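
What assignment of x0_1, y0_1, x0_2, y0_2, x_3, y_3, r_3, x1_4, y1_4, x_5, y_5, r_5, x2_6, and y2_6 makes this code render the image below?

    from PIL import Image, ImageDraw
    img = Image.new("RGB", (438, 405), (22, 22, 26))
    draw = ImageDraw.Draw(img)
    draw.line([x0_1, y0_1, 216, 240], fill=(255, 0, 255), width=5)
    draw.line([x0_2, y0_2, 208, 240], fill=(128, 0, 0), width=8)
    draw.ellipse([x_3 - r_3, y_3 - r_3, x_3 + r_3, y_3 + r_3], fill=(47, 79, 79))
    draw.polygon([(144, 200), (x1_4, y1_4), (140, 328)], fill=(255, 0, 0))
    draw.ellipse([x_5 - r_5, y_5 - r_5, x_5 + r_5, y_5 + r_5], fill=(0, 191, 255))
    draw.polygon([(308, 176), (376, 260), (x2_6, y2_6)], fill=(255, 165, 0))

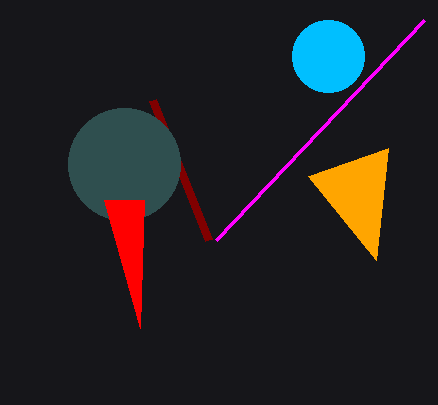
x0_1 = 424; y0_1 = 20; x0_2 = 152; y0_2 = 100; x_3 = 124; y_3 = 164; r_3 = 56; x1_4 = 104; y1_4 = 200; x_5 = 328; y_5 = 56; r_5 = 36; x2_6 = 388; y2_6 = 148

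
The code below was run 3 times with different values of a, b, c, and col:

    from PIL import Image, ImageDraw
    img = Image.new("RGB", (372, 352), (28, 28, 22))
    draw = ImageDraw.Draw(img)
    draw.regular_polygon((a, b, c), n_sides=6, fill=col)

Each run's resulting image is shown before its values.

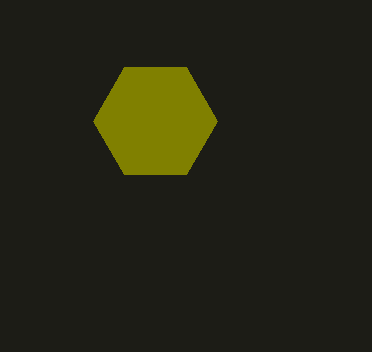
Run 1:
a = 155; b = 121; c = 62; col = 'olive'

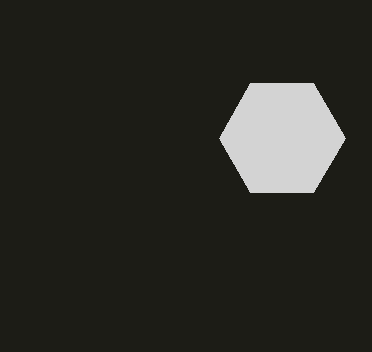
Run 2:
a = 282, b = 138, c = 63, col = 'lightgray'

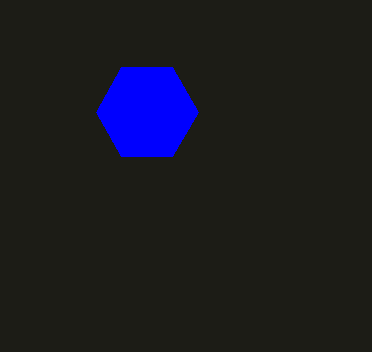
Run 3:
a = 147
b = 112
c = 51
col = 'blue'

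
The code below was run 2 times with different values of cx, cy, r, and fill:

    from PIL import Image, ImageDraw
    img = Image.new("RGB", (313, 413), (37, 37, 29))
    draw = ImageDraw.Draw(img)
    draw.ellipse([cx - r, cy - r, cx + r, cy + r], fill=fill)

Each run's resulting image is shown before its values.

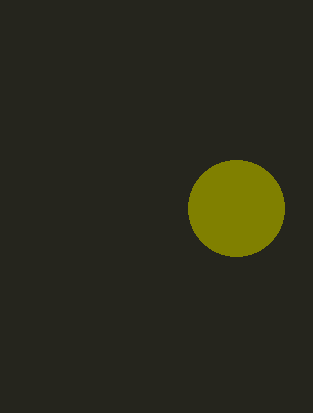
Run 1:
cx = 236, cy = 208, r = 48, fill = 'olive'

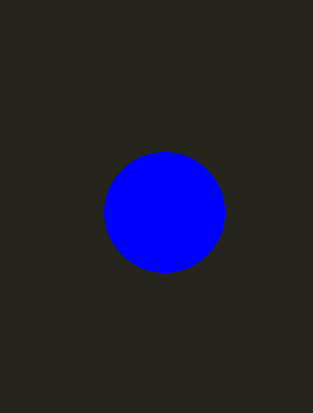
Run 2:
cx = 164; cy = 212; r = 60; fill = 'blue'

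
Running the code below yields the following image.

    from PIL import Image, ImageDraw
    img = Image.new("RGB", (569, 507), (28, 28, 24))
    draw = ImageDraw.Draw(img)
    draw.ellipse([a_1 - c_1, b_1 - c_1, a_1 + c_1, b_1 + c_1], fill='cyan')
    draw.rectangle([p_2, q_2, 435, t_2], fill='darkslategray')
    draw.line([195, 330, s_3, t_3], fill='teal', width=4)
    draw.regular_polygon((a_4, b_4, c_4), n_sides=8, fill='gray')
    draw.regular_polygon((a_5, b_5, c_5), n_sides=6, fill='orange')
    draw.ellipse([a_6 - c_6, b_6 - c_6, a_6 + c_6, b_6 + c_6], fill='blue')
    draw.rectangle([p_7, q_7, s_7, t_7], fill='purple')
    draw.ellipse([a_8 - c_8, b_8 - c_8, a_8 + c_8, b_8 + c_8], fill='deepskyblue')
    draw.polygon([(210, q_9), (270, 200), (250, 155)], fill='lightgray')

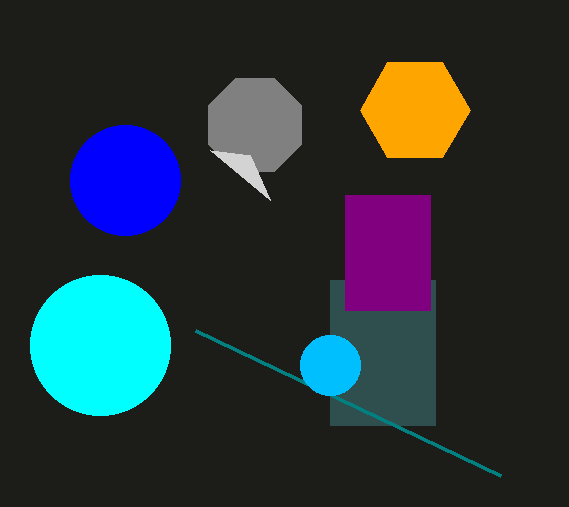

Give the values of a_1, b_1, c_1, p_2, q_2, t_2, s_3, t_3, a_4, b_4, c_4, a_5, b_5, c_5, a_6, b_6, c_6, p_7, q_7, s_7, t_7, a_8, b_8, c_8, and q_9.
a_1 = 100; b_1 = 345; c_1 = 70; p_2 = 330; q_2 = 280; t_2 = 425; s_3 = 500; t_3 = 475; a_4 = 255; b_4 = 125; c_4 = 50; a_5 = 415; b_5 = 110; c_5 = 55; a_6 = 125; b_6 = 180; c_6 = 55; p_7 = 345; q_7 = 195; s_7 = 430; t_7 = 310; a_8 = 330; b_8 = 365; c_8 = 30; q_9 = 150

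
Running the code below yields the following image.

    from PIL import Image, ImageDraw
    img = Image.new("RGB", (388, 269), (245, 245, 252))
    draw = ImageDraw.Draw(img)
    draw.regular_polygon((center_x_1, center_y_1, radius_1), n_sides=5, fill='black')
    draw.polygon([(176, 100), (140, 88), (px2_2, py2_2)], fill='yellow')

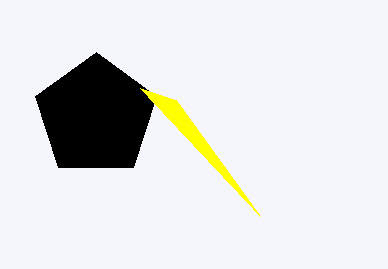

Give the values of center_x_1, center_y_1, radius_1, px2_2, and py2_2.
center_x_1 = 96
center_y_1 = 116
radius_1 = 64
px2_2 = 260
py2_2 = 216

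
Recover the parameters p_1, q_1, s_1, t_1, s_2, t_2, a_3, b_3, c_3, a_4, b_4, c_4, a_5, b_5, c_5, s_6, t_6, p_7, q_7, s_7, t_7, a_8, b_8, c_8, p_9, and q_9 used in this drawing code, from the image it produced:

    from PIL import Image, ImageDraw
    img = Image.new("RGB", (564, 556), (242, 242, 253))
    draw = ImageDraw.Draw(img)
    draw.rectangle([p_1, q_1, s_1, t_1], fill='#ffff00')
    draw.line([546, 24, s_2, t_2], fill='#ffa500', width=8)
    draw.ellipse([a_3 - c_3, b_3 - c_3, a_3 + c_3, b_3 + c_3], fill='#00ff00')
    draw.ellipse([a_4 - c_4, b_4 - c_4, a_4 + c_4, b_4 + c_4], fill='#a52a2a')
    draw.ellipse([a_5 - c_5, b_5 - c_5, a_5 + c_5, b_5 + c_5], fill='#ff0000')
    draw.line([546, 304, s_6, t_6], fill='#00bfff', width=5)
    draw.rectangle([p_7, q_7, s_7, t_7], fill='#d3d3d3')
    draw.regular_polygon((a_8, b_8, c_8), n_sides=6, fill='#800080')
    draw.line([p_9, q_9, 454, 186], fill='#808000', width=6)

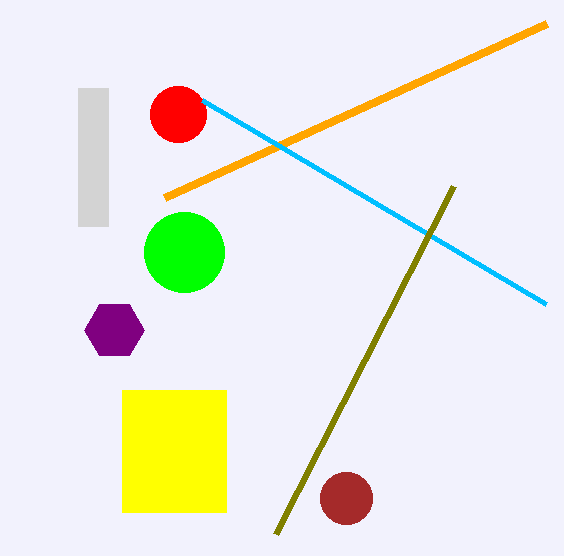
p_1 = 122; q_1 = 390; s_1 = 226; t_1 = 512; s_2 = 164; t_2 = 198; a_3 = 184; b_3 = 252; c_3 = 40; a_4 = 346; b_4 = 498; c_4 = 26; a_5 = 178; b_5 = 114; c_5 = 28; s_6 = 202; t_6 = 100; p_7 = 78; q_7 = 88; s_7 = 108; t_7 = 226; a_8 = 114; b_8 = 330; c_8 = 30; p_9 = 276; q_9 = 534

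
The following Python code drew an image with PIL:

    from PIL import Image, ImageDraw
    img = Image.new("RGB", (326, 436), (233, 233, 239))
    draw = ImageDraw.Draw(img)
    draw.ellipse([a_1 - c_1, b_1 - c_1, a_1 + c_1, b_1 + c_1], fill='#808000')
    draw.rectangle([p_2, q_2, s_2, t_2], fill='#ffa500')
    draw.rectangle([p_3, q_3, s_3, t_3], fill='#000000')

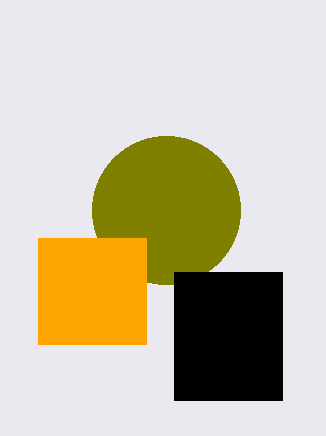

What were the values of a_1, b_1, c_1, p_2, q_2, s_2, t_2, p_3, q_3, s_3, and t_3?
a_1 = 166
b_1 = 210
c_1 = 74
p_2 = 38
q_2 = 238
s_2 = 146
t_2 = 344
p_3 = 174
q_3 = 272
s_3 = 282
t_3 = 400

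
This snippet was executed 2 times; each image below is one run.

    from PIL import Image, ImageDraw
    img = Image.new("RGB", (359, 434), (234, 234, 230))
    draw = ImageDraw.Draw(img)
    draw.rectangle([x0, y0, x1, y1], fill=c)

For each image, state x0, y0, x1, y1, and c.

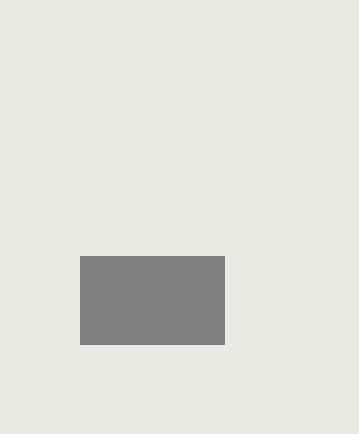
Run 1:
x0 = 80
y0 = 256
x1 = 224
y1 = 344
c = 'gray'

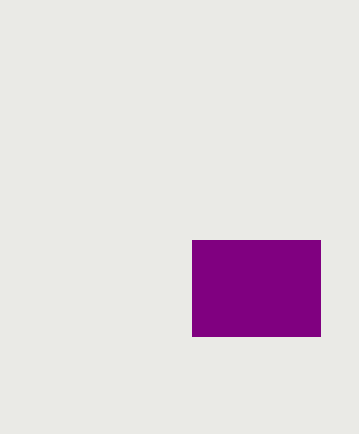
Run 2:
x0 = 192
y0 = 240
x1 = 320
y1 = 336
c = 'purple'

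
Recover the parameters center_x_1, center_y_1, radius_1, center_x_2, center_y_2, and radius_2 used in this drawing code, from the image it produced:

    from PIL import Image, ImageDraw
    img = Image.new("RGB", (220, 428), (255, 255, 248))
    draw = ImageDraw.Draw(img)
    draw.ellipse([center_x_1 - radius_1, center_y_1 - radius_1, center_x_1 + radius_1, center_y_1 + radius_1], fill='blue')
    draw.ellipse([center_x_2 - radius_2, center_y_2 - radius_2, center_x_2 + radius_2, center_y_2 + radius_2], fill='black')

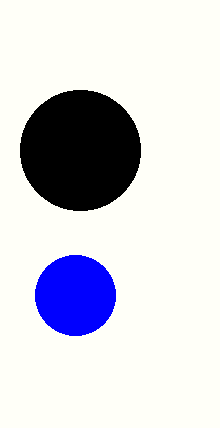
center_x_1 = 75, center_y_1 = 295, radius_1 = 40, center_x_2 = 80, center_y_2 = 150, radius_2 = 60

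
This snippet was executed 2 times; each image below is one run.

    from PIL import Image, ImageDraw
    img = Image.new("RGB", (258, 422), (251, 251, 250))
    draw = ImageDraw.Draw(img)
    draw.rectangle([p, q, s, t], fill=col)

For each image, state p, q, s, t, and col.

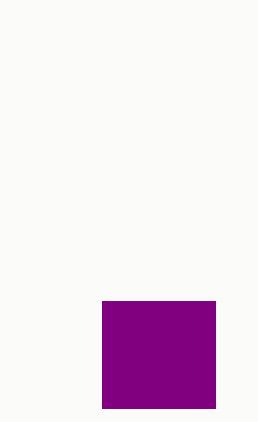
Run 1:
p = 102
q = 301
s = 215
t = 408
col = 'purple'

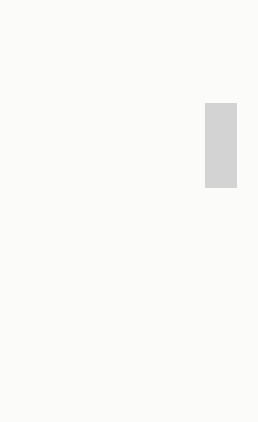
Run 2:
p = 205, q = 103, s = 236, t = 187, col = 'lightgray'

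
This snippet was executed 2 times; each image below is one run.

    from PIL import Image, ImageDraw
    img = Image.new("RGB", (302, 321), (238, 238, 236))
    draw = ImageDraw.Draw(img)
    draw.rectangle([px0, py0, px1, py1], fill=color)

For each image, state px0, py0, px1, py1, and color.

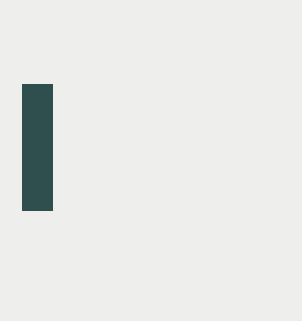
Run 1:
px0 = 22; py0 = 84; px1 = 52; py1 = 210; color = 'darkslategray'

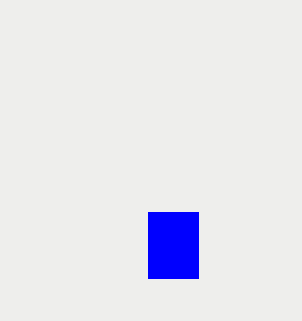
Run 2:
px0 = 148, py0 = 212, px1 = 198, py1 = 278, color = 'blue'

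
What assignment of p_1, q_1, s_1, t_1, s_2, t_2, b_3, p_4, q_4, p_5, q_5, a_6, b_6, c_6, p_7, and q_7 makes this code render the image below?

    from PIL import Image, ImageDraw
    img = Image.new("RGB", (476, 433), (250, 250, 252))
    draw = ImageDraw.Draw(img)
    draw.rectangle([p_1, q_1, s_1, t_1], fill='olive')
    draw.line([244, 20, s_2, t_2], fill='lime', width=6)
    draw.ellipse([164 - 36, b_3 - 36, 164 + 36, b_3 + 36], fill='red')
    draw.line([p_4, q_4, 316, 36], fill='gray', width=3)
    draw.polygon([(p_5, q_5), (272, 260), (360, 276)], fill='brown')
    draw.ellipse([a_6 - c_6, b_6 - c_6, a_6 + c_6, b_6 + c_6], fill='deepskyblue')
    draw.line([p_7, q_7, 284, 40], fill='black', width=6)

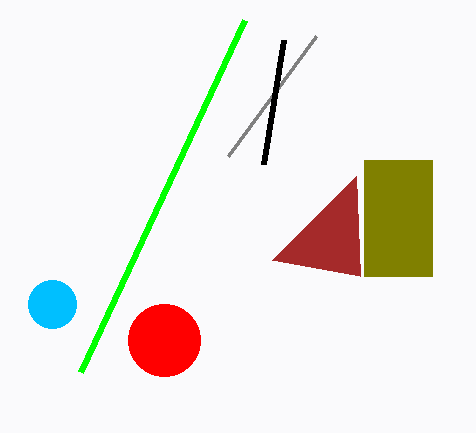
p_1 = 364, q_1 = 160, s_1 = 432, t_1 = 276, s_2 = 80, t_2 = 372, b_3 = 340, p_4 = 228, q_4 = 156, p_5 = 356, q_5 = 176, a_6 = 52, b_6 = 304, c_6 = 24, p_7 = 264, q_7 = 164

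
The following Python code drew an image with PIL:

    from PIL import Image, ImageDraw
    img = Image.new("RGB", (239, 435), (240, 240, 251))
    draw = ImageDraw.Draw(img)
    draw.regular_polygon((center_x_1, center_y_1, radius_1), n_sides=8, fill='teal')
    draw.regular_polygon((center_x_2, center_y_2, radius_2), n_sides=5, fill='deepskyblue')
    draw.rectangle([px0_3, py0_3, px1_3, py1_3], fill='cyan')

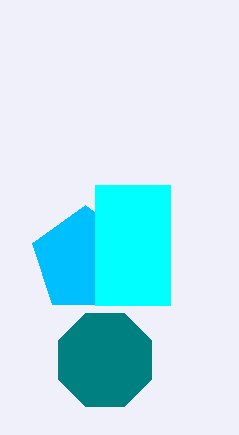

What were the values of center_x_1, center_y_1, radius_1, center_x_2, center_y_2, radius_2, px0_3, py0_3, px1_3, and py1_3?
center_x_1 = 105
center_y_1 = 360
radius_1 = 50
center_x_2 = 85
center_y_2 = 260
radius_2 = 55
px0_3 = 95
py0_3 = 185
px1_3 = 170
py1_3 = 305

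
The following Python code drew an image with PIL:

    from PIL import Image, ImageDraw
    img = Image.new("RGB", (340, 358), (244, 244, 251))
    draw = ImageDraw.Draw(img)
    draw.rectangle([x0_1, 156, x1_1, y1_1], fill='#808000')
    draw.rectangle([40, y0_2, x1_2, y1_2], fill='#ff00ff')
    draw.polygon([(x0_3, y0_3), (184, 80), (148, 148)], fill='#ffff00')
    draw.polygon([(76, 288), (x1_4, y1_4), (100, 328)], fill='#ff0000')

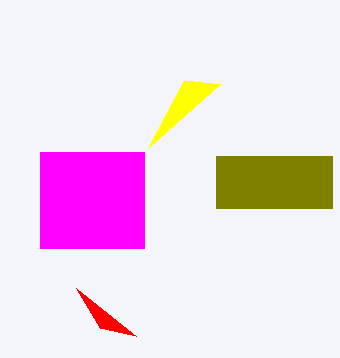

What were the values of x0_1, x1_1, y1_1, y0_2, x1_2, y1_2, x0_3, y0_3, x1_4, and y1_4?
x0_1 = 216; x1_1 = 332; y1_1 = 208; y0_2 = 152; x1_2 = 144; y1_2 = 248; x0_3 = 220; y0_3 = 84; x1_4 = 136; y1_4 = 336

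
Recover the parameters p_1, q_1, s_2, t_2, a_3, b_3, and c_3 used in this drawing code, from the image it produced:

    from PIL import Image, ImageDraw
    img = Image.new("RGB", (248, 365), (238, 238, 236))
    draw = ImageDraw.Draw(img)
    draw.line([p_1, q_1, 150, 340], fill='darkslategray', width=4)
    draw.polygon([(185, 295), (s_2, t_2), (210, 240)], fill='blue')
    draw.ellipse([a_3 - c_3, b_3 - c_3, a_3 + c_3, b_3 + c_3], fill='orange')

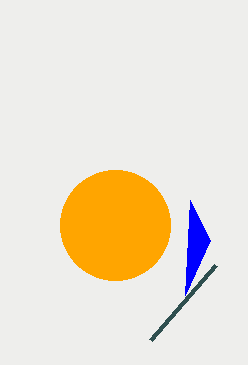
p_1 = 215; q_1 = 265; s_2 = 190; t_2 = 200; a_3 = 115; b_3 = 225; c_3 = 55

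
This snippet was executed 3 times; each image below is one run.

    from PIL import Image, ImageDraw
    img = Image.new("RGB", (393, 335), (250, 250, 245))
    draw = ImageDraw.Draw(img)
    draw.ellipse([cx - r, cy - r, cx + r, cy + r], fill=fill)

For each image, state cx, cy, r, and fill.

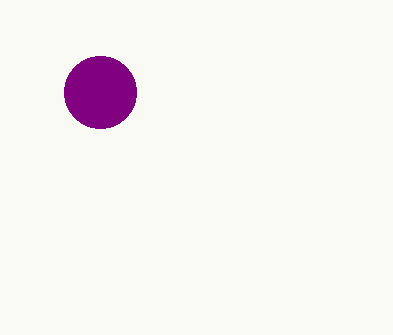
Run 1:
cx = 100; cy = 92; r = 36; fill = 'purple'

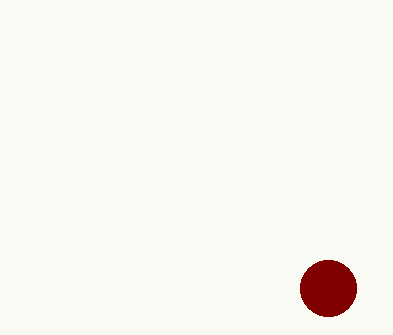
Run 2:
cx = 328; cy = 288; r = 28; fill = 'maroon'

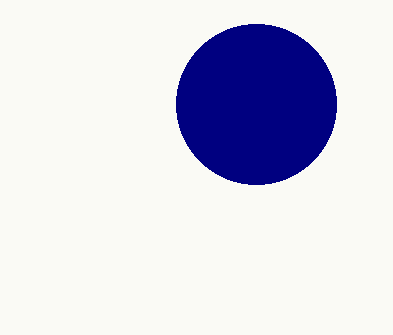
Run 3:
cx = 256; cy = 104; r = 80; fill = 'navy'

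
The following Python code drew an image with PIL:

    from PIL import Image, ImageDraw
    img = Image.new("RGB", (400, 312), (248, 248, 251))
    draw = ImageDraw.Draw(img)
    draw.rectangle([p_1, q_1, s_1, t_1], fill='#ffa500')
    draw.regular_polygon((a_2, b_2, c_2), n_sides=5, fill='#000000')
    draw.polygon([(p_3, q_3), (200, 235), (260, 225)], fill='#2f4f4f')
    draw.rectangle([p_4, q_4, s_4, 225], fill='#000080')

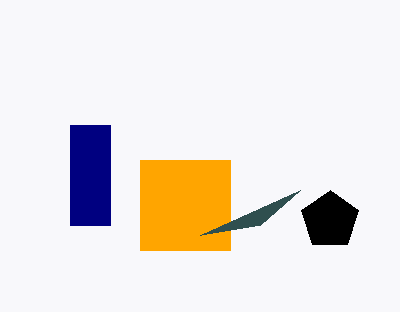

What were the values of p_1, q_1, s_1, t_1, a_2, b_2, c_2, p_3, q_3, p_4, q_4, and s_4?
p_1 = 140, q_1 = 160, s_1 = 230, t_1 = 250, a_2 = 330, b_2 = 220, c_2 = 30, p_3 = 300, q_3 = 190, p_4 = 70, q_4 = 125, s_4 = 110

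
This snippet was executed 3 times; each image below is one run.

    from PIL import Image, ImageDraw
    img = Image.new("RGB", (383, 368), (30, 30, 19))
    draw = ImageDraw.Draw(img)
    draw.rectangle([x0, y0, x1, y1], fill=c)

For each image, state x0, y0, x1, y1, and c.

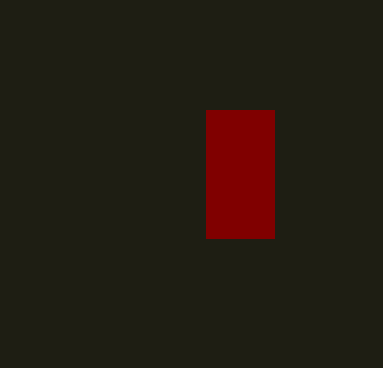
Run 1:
x0 = 206; y0 = 110; x1 = 274; y1 = 238; c = 'maroon'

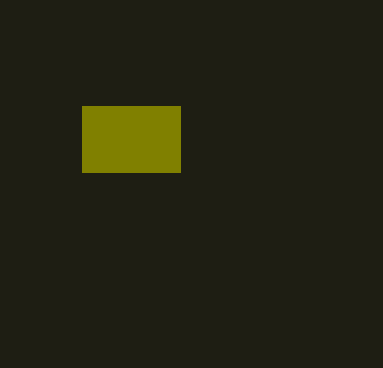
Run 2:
x0 = 82
y0 = 106
x1 = 180
y1 = 172
c = 'olive'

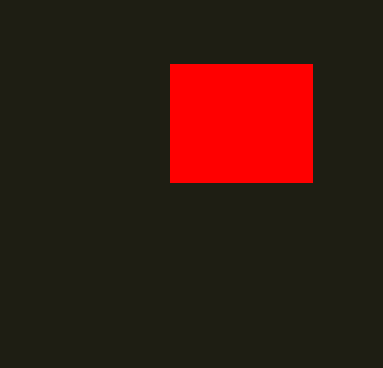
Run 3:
x0 = 170; y0 = 64; x1 = 312; y1 = 182; c = 'red'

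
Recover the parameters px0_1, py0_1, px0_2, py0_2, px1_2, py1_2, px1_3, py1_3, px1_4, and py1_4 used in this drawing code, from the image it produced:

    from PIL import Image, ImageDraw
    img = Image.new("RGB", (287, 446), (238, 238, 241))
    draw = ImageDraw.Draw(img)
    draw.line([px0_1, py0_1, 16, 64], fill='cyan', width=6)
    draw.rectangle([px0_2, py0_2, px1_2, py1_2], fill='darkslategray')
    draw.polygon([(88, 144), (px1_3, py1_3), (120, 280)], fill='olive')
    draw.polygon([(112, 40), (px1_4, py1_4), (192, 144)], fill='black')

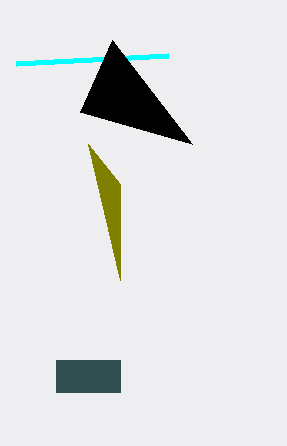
px0_1 = 168
py0_1 = 56
px0_2 = 56
py0_2 = 360
px1_2 = 120
py1_2 = 392
px1_3 = 120
py1_3 = 184
px1_4 = 80
py1_4 = 112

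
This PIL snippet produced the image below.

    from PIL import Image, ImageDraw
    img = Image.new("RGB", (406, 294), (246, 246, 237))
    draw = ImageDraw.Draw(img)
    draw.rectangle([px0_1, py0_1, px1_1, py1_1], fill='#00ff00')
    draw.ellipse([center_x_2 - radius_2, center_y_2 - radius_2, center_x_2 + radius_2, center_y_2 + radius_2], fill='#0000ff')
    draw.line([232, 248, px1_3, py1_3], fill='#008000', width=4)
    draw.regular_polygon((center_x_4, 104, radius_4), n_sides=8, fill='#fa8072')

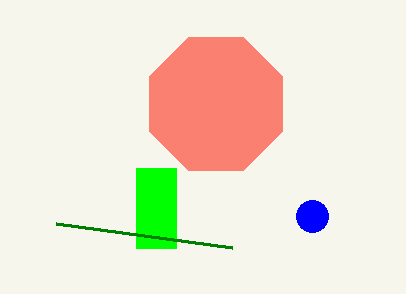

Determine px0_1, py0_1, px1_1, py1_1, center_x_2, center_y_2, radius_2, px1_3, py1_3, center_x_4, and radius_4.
px0_1 = 136, py0_1 = 168, px1_1 = 176, py1_1 = 248, center_x_2 = 312, center_y_2 = 216, radius_2 = 16, px1_3 = 56, py1_3 = 224, center_x_4 = 216, radius_4 = 72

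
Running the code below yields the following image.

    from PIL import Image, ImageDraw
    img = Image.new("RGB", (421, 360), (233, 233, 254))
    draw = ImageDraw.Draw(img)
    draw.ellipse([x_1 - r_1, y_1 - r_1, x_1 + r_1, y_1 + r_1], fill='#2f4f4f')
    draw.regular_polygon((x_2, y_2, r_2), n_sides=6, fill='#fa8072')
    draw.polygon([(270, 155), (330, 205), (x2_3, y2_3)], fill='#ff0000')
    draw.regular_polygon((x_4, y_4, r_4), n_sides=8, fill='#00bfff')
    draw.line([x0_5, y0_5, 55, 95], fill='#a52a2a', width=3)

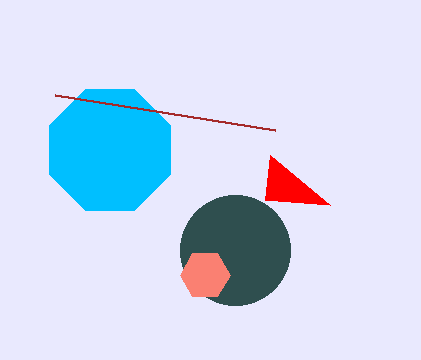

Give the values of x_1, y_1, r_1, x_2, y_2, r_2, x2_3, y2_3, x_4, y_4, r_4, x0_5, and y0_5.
x_1 = 235, y_1 = 250, r_1 = 55, x_2 = 205, y_2 = 275, r_2 = 25, x2_3 = 265, y2_3 = 200, x_4 = 110, y_4 = 150, r_4 = 65, x0_5 = 275, y0_5 = 130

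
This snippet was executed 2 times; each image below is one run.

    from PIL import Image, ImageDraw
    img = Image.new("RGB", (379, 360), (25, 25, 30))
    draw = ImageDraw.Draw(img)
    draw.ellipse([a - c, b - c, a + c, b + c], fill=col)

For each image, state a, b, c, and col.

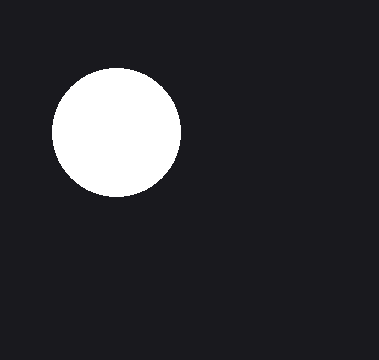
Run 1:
a = 116, b = 132, c = 64, col = 'white'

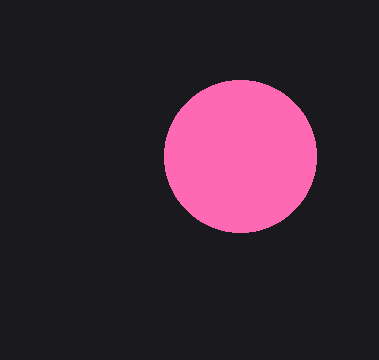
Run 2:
a = 240, b = 156, c = 76, col = 'hotpink'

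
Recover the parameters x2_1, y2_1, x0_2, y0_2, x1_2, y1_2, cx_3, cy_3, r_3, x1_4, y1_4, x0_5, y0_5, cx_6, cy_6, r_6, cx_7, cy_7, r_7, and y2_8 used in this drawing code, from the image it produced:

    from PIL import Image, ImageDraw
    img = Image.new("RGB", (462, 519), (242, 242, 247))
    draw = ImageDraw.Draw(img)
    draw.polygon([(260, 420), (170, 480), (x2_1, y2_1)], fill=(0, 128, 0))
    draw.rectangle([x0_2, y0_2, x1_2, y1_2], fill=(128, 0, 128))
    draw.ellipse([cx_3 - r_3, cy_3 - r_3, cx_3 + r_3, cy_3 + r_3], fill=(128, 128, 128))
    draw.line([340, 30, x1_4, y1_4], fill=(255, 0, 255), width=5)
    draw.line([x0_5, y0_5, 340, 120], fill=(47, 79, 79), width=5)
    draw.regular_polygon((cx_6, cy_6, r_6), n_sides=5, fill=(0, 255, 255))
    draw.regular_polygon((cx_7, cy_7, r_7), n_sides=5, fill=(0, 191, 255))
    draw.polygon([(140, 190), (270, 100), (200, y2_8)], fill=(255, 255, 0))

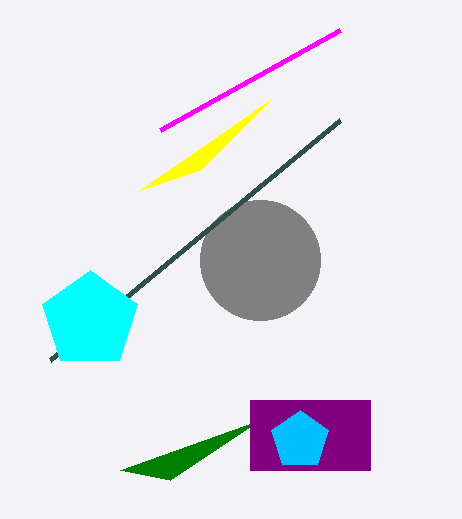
x2_1 = 120
y2_1 = 470
x0_2 = 250
y0_2 = 400
x1_2 = 370
y1_2 = 470
cx_3 = 260
cy_3 = 260
r_3 = 60
x1_4 = 160
y1_4 = 130
x0_5 = 50
y0_5 = 360
cx_6 = 90
cy_6 = 320
r_6 = 50
cx_7 = 300
cy_7 = 440
r_7 = 30
y2_8 = 170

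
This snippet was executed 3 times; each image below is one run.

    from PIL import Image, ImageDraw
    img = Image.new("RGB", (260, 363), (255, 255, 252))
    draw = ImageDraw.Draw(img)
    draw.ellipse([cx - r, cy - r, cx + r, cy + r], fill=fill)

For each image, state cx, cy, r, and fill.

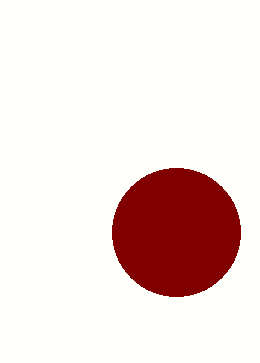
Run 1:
cx = 176, cy = 232, r = 64, fill = 'maroon'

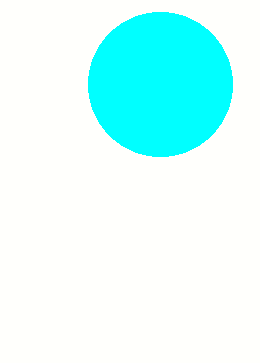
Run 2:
cx = 160
cy = 84
r = 72
fill = 'cyan'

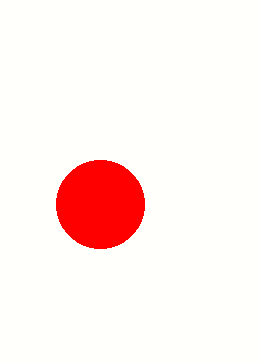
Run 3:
cx = 100; cy = 204; r = 44; fill = 'red'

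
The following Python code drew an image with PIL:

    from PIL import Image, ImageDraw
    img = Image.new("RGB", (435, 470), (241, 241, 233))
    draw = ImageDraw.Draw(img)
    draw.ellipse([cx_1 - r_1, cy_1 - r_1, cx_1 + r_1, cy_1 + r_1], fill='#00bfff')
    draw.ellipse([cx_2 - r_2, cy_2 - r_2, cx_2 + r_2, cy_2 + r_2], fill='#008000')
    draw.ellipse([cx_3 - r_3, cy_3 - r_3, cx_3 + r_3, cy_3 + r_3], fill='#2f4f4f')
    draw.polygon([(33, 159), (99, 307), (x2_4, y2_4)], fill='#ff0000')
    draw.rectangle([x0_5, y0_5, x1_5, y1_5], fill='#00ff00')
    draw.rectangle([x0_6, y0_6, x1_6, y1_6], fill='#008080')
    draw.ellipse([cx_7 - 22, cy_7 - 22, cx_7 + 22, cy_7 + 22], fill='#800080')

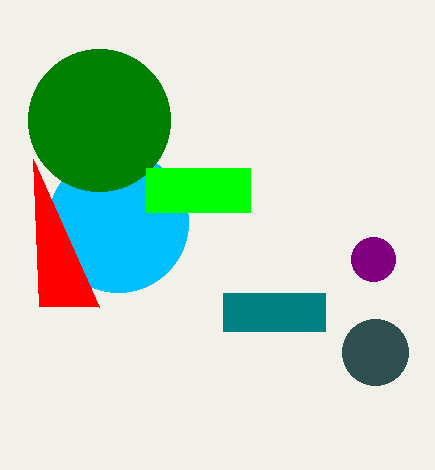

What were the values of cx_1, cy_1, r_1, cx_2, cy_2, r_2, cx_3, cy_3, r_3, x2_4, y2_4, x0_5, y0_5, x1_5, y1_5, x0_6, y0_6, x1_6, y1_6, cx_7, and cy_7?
cx_1 = 118
cy_1 = 222
r_1 = 70
cx_2 = 99
cy_2 = 120
r_2 = 71
cx_3 = 375
cy_3 = 352
r_3 = 33
x2_4 = 39
y2_4 = 306
x0_5 = 146
y0_5 = 168
x1_5 = 250
y1_5 = 212
x0_6 = 223
y0_6 = 293
x1_6 = 325
y1_6 = 331
cx_7 = 373
cy_7 = 259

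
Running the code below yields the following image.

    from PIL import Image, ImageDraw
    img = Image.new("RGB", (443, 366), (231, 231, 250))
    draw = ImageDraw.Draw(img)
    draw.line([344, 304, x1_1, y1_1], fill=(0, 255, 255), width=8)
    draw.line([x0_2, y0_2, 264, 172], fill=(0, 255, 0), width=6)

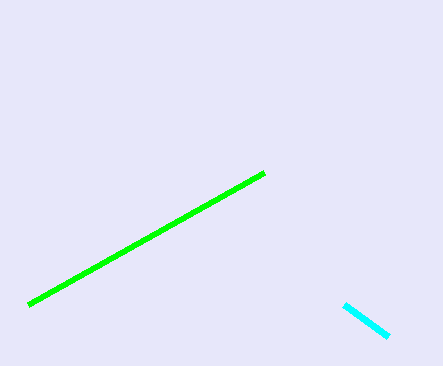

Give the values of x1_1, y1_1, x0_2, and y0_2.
x1_1 = 388; y1_1 = 336; x0_2 = 28; y0_2 = 304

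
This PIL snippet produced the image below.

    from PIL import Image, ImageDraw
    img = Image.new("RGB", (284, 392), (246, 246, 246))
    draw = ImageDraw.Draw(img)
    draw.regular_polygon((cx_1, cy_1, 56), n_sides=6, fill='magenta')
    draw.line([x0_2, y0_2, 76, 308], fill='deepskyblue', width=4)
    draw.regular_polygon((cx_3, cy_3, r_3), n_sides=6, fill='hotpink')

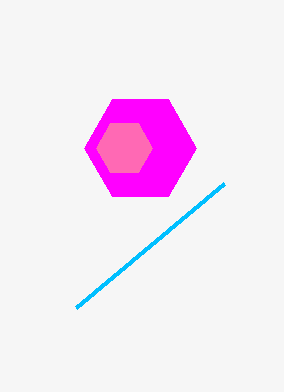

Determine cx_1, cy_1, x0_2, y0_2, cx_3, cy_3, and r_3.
cx_1 = 140, cy_1 = 148, x0_2 = 224, y0_2 = 184, cx_3 = 124, cy_3 = 148, r_3 = 28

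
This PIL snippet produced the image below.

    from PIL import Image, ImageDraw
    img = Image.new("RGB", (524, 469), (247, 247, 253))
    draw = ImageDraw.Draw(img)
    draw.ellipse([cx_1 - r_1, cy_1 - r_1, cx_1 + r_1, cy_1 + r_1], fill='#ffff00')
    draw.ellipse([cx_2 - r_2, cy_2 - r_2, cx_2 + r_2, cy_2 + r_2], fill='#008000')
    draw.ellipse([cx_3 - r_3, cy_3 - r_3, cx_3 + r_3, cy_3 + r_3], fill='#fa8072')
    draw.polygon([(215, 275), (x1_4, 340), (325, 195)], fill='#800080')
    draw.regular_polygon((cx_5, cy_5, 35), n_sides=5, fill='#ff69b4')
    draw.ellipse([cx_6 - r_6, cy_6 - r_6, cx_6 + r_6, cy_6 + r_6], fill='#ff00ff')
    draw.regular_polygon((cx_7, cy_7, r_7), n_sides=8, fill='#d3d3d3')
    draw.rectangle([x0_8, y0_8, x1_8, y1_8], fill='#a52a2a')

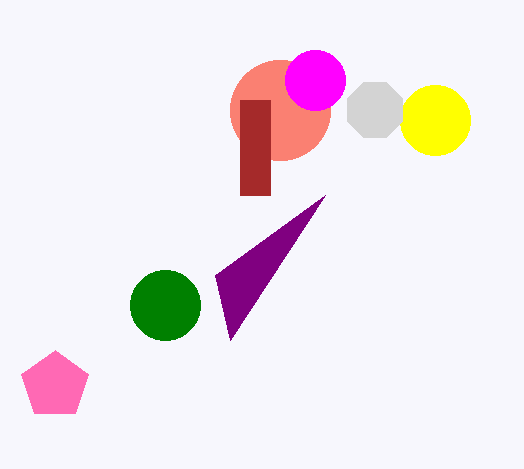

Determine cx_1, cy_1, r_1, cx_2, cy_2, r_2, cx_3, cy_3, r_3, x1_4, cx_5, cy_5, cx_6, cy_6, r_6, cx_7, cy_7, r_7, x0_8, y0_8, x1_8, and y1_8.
cx_1 = 435, cy_1 = 120, r_1 = 35, cx_2 = 165, cy_2 = 305, r_2 = 35, cx_3 = 280, cy_3 = 110, r_3 = 50, x1_4 = 230, cx_5 = 55, cy_5 = 385, cx_6 = 315, cy_6 = 80, r_6 = 30, cx_7 = 375, cy_7 = 110, r_7 = 30, x0_8 = 240, y0_8 = 100, x1_8 = 270, y1_8 = 195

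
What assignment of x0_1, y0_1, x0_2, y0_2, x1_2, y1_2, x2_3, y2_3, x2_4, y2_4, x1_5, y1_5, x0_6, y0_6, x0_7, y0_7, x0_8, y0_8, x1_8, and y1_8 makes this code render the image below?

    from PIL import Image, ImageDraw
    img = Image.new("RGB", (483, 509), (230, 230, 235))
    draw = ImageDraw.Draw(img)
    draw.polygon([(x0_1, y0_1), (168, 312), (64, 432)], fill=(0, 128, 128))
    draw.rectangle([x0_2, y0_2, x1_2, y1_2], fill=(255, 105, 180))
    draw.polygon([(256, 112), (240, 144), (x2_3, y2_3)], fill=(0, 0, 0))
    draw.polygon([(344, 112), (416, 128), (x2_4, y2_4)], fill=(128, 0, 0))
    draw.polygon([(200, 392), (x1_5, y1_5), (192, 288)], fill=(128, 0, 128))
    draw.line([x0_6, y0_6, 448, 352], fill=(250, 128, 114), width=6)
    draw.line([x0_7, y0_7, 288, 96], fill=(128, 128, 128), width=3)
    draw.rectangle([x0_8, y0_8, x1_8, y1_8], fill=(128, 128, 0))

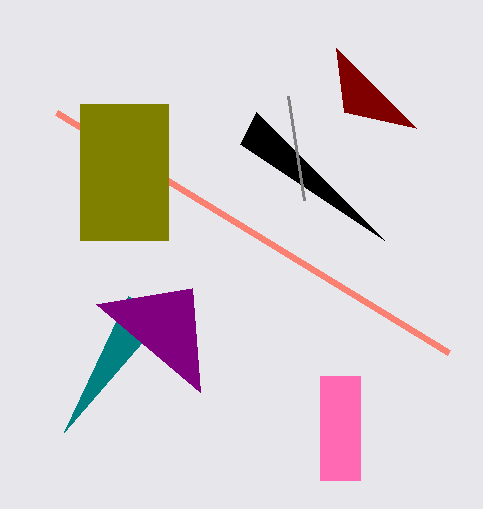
x0_1 = 128, y0_1 = 296, x0_2 = 320, y0_2 = 376, x1_2 = 360, y1_2 = 480, x2_3 = 384, y2_3 = 240, x2_4 = 336, y2_4 = 48, x1_5 = 96, y1_5 = 304, x0_6 = 56, y0_6 = 112, x0_7 = 304, y0_7 = 200, x0_8 = 80, y0_8 = 104, x1_8 = 168, y1_8 = 240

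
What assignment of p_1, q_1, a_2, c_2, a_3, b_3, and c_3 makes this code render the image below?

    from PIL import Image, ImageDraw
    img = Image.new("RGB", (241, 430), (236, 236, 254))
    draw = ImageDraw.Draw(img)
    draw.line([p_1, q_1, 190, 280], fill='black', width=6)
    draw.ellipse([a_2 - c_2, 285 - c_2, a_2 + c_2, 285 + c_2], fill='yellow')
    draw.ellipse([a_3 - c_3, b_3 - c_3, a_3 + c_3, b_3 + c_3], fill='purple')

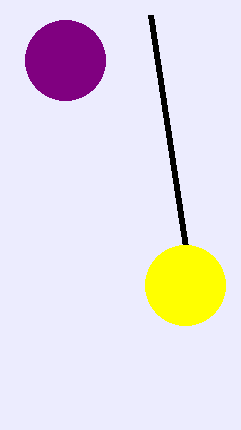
p_1 = 150
q_1 = 15
a_2 = 185
c_2 = 40
a_3 = 65
b_3 = 60
c_3 = 40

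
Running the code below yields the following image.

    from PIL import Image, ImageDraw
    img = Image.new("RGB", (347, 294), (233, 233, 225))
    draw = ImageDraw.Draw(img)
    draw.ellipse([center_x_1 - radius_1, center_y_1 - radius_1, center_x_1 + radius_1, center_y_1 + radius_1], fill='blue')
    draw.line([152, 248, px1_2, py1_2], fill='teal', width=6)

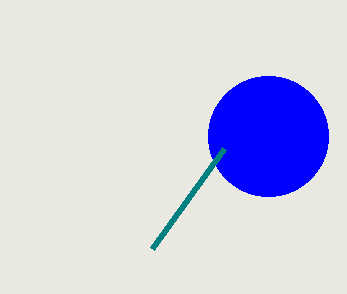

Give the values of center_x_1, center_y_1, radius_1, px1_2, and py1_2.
center_x_1 = 268, center_y_1 = 136, radius_1 = 60, px1_2 = 224, py1_2 = 148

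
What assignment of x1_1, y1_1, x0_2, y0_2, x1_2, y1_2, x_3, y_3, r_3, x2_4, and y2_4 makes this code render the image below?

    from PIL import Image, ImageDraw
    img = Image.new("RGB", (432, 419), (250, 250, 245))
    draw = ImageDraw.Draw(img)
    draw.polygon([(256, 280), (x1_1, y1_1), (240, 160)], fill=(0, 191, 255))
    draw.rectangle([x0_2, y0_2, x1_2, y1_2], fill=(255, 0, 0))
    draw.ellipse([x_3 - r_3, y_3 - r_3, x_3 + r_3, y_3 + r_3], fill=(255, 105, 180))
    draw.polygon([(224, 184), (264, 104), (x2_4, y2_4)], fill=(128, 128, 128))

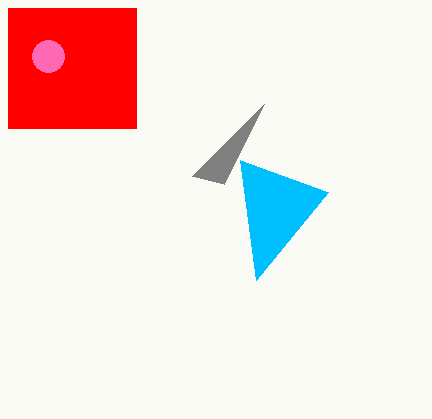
x1_1 = 328; y1_1 = 192; x0_2 = 8; y0_2 = 8; x1_2 = 136; y1_2 = 128; x_3 = 48; y_3 = 56; r_3 = 16; x2_4 = 192; y2_4 = 176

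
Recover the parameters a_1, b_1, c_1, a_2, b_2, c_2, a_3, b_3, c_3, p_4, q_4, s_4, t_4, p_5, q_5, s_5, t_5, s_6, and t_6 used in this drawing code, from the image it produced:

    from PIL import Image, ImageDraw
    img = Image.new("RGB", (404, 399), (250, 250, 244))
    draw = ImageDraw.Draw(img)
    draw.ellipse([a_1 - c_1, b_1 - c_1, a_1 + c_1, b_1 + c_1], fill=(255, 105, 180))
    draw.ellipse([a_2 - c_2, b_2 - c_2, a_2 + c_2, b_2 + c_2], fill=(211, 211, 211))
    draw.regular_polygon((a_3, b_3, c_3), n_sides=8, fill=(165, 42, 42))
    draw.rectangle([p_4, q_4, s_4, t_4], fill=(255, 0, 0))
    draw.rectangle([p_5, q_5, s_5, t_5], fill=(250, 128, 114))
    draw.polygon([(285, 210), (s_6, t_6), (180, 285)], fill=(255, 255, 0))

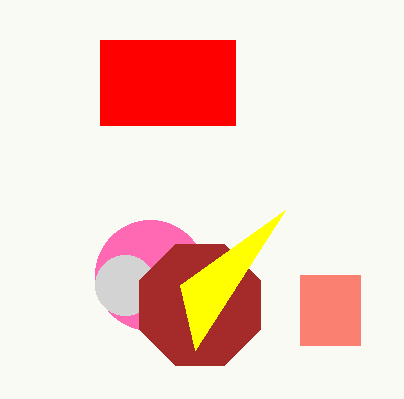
a_1 = 150
b_1 = 275
c_1 = 55
a_2 = 125
b_2 = 285
c_2 = 30
a_3 = 200
b_3 = 305
c_3 = 65
p_4 = 100
q_4 = 40
s_4 = 235
t_4 = 125
p_5 = 300
q_5 = 275
s_5 = 360
t_5 = 345
s_6 = 195
t_6 = 350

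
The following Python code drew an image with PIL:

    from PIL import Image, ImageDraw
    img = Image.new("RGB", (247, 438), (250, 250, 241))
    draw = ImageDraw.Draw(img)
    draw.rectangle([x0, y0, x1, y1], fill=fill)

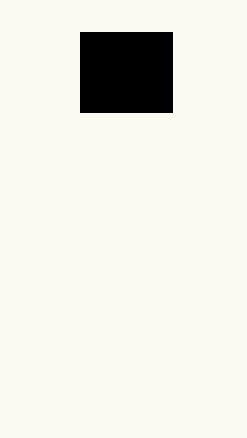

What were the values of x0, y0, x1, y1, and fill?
x0 = 80, y0 = 32, x1 = 172, y1 = 112, fill = 'black'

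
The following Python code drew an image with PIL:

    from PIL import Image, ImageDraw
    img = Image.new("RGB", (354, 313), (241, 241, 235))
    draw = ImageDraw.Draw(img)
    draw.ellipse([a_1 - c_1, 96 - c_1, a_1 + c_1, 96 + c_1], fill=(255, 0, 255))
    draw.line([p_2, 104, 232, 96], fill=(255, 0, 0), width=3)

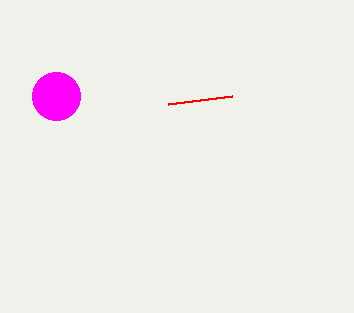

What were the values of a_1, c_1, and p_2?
a_1 = 56, c_1 = 24, p_2 = 168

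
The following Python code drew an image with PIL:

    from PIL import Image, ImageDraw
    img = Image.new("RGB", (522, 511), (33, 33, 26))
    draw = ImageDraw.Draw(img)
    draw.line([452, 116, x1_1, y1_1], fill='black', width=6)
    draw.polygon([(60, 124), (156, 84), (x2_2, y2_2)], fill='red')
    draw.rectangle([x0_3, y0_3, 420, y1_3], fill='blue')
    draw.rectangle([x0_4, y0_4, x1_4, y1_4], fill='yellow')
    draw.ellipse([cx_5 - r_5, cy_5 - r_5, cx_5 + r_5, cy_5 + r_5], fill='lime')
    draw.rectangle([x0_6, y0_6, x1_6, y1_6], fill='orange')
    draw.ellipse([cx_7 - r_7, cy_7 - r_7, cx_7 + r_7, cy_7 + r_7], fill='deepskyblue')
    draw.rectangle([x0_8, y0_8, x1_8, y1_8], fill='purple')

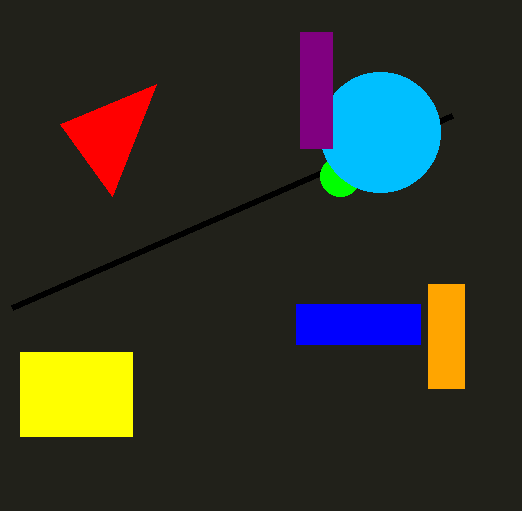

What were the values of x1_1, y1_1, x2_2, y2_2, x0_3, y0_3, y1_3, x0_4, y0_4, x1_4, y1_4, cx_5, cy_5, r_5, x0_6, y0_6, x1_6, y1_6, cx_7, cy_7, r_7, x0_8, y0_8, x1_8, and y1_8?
x1_1 = 12, y1_1 = 308, x2_2 = 112, y2_2 = 196, x0_3 = 296, y0_3 = 304, y1_3 = 344, x0_4 = 20, y0_4 = 352, x1_4 = 132, y1_4 = 436, cx_5 = 340, cy_5 = 176, r_5 = 20, x0_6 = 428, y0_6 = 284, x1_6 = 464, y1_6 = 388, cx_7 = 380, cy_7 = 132, r_7 = 60, x0_8 = 300, y0_8 = 32, x1_8 = 332, y1_8 = 148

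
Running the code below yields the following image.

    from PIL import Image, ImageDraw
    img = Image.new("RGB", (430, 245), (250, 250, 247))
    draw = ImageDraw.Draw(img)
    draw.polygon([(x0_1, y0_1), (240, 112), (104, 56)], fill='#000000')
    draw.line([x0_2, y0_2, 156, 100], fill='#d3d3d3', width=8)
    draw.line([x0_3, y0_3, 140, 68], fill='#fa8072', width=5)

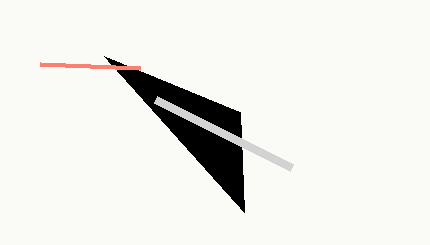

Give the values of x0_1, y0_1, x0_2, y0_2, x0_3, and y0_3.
x0_1 = 244
y0_1 = 212
x0_2 = 292
y0_2 = 168
x0_3 = 40
y0_3 = 64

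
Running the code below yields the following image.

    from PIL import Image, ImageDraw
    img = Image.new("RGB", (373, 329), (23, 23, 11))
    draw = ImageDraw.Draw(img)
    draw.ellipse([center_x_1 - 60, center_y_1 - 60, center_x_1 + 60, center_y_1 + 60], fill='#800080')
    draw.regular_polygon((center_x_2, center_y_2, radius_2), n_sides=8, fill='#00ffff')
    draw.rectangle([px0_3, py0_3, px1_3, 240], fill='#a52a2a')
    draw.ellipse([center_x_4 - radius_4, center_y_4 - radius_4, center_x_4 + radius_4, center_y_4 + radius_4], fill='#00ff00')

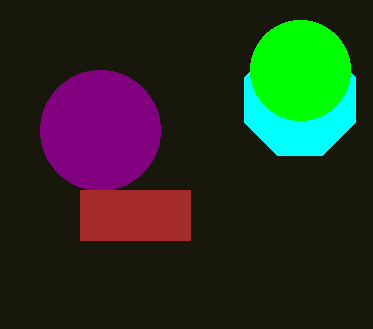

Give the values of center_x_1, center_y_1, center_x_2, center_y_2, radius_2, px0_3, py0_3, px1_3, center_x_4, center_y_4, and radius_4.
center_x_1 = 100
center_y_1 = 130
center_x_2 = 300
center_y_2 = 100
radius_2 = 60
px0_3 = 80
py0_3 = 190
px1_3 = 190
center_x_4 = 300
center_y_4 = 70
radius_4 = 50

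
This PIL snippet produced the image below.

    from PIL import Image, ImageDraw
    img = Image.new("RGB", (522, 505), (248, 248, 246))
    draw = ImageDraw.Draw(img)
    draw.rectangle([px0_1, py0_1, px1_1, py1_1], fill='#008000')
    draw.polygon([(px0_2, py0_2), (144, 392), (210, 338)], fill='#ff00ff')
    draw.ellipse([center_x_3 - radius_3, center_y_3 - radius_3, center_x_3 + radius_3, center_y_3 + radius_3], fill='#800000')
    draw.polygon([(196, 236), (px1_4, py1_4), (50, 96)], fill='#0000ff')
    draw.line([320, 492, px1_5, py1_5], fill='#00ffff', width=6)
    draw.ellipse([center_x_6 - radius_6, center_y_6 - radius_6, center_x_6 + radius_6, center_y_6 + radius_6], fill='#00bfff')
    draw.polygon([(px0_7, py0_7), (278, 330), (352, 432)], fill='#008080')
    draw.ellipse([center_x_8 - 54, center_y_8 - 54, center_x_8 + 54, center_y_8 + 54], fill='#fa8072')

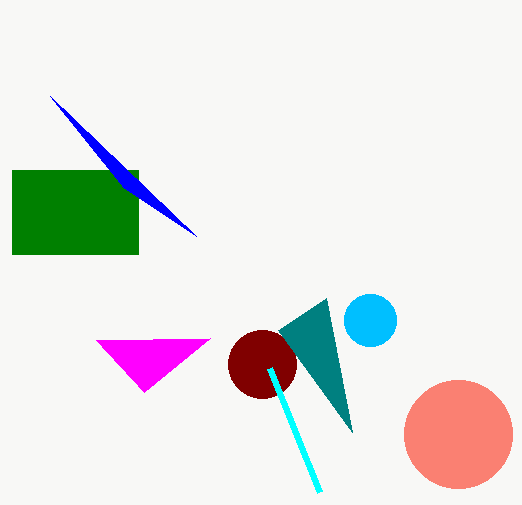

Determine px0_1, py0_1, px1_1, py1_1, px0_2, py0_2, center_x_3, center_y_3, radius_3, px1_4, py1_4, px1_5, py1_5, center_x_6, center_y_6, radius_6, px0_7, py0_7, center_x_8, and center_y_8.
px0_1 = 12, py0_1 = 170, px1_1 = 138, py1_1 = 254, px0_2 = 96, py0_2 = 340, center_x_3 = 262, center_y_3 = 364, radius_3 = 34, px1_4 = 124, py1_4 = 188, px1_5 = 270, py1_5 = 368, center_x_6 = 370, center_y_6 = 320, radius_6 = 26, px0_7 = 326, py0_7 = 298, center_x_8 = 458, center_y_8 = 434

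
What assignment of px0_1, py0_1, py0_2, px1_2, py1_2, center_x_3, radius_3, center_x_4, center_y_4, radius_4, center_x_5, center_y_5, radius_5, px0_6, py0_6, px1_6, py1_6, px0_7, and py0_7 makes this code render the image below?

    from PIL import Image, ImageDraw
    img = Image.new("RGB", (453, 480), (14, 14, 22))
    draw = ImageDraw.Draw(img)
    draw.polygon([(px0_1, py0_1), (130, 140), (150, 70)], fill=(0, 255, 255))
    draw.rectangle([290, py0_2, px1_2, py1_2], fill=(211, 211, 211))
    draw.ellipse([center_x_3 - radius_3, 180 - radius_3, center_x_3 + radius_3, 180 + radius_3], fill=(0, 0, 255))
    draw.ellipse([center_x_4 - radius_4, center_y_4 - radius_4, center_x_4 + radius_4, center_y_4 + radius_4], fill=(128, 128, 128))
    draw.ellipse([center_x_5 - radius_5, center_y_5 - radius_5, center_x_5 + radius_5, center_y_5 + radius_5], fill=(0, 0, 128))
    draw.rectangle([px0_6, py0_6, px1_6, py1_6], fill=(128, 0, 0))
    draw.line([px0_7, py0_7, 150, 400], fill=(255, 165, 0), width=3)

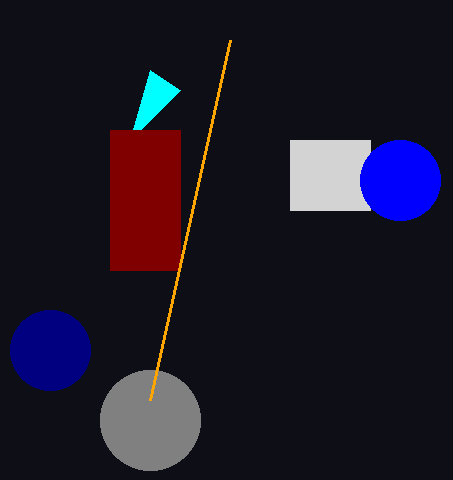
px0_1 = 180; py0_1 = 90; py0_2 = 140; px1_2 = 370; py1_2 = 210; center_x_3 = 400; radius_3 = 40; center_x_4 = 150; center_y_4 = 420; radius_4 = 50; center_x_5 = 50; center_y_5 = 350; radius_5 = 40; px0_6 = 110; py0_6 = 130; px1_6 = 180; py1_6 = 270; px0_7 = 230; py0_7 = 40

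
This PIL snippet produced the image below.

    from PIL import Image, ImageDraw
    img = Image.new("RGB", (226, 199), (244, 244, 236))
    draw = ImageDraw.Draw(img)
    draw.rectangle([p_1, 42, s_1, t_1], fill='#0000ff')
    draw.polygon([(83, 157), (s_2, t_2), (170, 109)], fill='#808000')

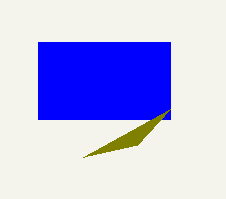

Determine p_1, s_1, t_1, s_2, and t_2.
p_1 = 38; s_1 = 170; t_1 = 119; s_2 = 137; t_2 = 145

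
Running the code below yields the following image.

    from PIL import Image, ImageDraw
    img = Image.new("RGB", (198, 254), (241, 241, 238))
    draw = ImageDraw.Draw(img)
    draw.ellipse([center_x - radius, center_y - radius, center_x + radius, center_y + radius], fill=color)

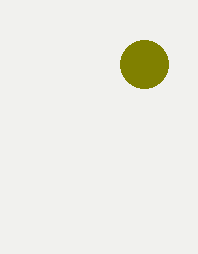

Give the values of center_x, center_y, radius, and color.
center_x = 144; center_y = 64; radius = 24; color = 'olive'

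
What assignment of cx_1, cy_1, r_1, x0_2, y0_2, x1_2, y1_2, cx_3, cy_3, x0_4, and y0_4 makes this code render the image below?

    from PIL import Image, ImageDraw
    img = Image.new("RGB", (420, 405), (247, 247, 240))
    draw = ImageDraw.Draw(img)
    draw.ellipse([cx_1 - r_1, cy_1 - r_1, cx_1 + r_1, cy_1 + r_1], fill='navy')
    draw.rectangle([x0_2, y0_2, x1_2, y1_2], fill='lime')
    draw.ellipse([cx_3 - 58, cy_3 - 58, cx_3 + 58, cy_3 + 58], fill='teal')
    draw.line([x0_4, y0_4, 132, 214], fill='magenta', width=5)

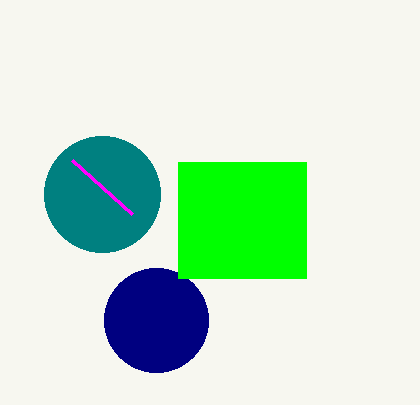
cx_1 = 156
cy_1 = 320
r_1 = 52
x0_2 = 178
y0_2 = 162
x1_2 = 306
y1_2 = 278
cx_3 = 102
cy_3 = 194
x0_4 = 72
y0_4 = 160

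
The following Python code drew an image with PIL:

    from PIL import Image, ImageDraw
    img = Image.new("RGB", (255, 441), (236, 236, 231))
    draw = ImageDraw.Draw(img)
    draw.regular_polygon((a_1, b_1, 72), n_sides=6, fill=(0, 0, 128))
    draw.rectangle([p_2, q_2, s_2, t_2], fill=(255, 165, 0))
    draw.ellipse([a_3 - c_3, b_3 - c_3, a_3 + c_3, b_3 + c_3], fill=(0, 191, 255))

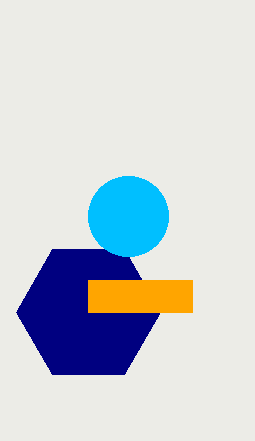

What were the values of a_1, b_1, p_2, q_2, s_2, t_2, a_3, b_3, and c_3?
a_1 = 88, b_1 = 312, p_2 = 88, q_2 = 280, s_2 = 192, t_2 = 312, a_3 = 128, b_3 = 216, c_3 = 40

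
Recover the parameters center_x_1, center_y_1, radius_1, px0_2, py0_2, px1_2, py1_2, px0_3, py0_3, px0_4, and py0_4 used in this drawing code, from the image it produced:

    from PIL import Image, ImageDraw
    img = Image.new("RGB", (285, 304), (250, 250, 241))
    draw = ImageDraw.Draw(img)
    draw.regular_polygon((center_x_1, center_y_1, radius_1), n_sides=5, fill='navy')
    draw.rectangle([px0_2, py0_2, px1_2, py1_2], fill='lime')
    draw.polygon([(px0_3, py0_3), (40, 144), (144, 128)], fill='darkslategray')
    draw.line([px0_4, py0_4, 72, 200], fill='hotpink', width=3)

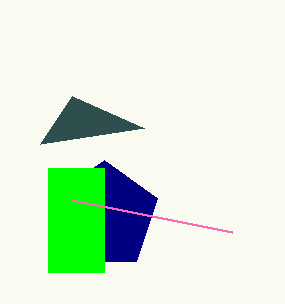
center_x_1 = 104
center_y_1 = 216
radius_1 = 56
px0_2 = 48
py0_2 = 168
px1_2 = 104
py1_2 = 272
px0_3 = 72
py0_3 = 96
px0_4 = 232
py0_4 = 232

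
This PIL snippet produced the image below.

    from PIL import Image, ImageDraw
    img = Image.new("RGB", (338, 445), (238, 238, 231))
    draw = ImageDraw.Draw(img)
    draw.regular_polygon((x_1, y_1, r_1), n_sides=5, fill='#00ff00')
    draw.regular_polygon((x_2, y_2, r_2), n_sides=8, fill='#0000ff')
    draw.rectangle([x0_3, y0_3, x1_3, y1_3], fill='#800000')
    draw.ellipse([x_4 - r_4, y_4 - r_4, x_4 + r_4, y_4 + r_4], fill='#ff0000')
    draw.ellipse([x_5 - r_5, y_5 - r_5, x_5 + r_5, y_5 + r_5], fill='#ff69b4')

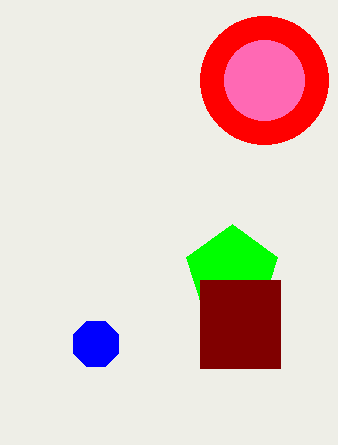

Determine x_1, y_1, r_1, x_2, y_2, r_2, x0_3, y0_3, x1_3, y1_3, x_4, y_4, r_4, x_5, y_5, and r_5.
x_1 = 232, y_1 = 272, r_1 = 48, x_2 = 96, y_2 = 344, r_2 = 24, x0_3 = 200, y0_3 = 280, x1_3 = 280, y1_3 = 368, x_4 = 264, y_4 = 80, r_4 = 64, x_5 = 264, y_5 = 80, r_5 = 40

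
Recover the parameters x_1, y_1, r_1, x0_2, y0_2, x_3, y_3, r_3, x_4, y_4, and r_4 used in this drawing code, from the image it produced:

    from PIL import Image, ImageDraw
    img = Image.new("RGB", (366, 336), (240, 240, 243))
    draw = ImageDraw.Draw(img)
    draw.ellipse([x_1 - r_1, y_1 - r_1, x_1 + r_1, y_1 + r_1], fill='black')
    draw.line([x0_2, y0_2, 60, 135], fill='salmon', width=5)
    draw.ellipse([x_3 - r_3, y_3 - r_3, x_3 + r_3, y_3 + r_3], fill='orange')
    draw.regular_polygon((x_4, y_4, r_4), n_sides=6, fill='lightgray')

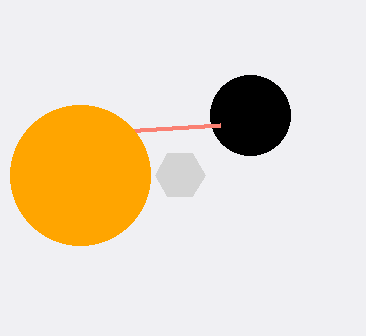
x_1 = 250
y_1 = 115
r_1 = 40
x0_2 = 220
y0_2 = 125
x_3 = 80
y_3 = 175
r_3 = 70
x_4 = 180
y_4 = 175
r_4 = 25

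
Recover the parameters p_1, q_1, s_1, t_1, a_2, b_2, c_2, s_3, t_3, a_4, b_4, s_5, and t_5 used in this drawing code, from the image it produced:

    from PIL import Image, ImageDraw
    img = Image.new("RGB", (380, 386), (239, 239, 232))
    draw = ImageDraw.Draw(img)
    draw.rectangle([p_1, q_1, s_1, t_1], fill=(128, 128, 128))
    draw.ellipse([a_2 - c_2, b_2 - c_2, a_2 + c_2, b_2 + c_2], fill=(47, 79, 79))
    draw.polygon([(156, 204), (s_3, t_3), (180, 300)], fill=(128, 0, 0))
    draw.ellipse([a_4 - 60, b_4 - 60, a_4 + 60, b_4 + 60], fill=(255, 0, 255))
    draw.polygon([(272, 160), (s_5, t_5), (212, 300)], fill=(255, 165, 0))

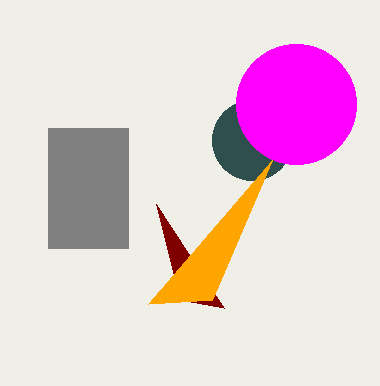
p_1 = 48
q_1 = 128
s_1 = 128
t_1 = 248
a_2 = 252
b_2 = 140
c_2 = 40
s_3 = 224
t_3 = 308
a_4 = 296
b_4 = 104
s_5 = 148
t_5 = 304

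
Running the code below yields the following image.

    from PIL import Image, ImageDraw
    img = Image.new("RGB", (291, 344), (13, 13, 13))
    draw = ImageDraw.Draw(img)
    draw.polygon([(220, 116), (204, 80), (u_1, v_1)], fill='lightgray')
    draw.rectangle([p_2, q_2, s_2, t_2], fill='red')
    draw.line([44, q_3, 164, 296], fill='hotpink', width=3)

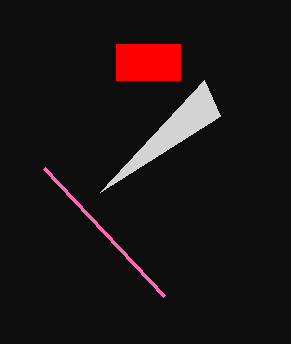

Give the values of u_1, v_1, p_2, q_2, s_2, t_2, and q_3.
u_1 = 100; v_1 = 192; p_2 = 116; q_2 = 44; s_2 = 180; t_2 = 80; q_3 = 168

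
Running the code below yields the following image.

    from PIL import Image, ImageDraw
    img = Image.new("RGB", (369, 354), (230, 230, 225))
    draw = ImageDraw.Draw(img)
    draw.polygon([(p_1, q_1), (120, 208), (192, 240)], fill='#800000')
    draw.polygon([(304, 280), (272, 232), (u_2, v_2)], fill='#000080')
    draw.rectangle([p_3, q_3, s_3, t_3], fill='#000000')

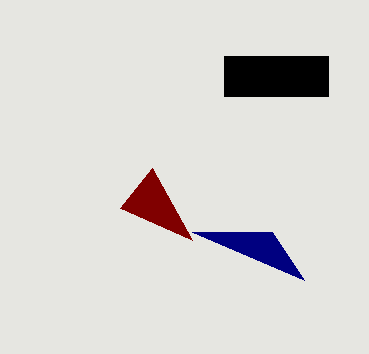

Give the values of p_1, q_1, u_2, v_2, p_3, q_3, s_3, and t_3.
p_1 = 152; q_1 = 168; u_2 = 192; v_2 = 232; p_3 = 224; q_3 = 56; s_3 = 328; t_3 = 96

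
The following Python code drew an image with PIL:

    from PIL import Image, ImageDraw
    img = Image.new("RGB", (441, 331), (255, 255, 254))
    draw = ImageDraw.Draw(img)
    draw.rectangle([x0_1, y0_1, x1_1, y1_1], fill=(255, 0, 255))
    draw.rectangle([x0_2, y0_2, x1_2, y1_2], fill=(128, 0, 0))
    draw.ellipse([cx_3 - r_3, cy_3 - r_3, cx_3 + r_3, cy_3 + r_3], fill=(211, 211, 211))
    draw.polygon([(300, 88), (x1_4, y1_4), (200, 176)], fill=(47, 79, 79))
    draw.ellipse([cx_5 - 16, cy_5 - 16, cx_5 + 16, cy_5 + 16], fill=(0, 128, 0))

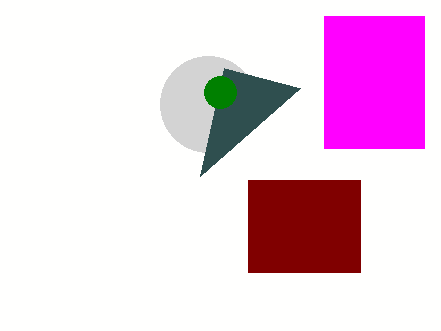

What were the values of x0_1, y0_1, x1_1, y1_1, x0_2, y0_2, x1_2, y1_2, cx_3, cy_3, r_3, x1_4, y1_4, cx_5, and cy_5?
x0_1 = 324; y0_1 = 16; x1_1 = 424; y1_1 = 148; x0_2 = 248; y0_2 = 180; x1_2 = 360; y1_2 = 272; cx_3 = 208; cy_3 = 104; r_3 = 48; x1_4 = 224; y1_4 = 68; cx_5 = 220; cy_5 = 92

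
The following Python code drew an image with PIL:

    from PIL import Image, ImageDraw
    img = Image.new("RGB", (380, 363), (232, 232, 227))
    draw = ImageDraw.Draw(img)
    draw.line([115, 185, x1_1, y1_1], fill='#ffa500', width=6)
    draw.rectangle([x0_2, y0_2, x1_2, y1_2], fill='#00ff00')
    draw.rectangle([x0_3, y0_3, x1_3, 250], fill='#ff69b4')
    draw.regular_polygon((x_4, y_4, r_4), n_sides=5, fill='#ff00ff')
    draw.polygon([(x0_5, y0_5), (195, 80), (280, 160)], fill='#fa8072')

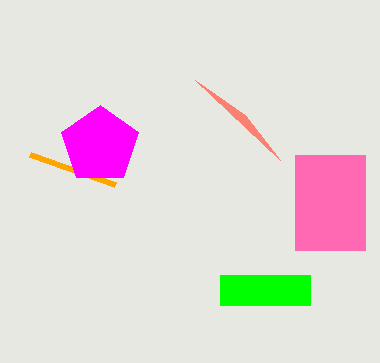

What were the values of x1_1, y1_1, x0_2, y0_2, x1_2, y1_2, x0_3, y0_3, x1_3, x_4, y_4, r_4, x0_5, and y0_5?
x1_1 = 30; y1_1 = 155; x0_2 = 220; y0_2 = 275; x1_2 = 310; y1_2 = 305; x0_3 = 295; y0_3 = 155; x1_3 = 365; x_4 = 100; y_4 = 145; r_4 = 40; x0_5 = 245; y0_5 = 115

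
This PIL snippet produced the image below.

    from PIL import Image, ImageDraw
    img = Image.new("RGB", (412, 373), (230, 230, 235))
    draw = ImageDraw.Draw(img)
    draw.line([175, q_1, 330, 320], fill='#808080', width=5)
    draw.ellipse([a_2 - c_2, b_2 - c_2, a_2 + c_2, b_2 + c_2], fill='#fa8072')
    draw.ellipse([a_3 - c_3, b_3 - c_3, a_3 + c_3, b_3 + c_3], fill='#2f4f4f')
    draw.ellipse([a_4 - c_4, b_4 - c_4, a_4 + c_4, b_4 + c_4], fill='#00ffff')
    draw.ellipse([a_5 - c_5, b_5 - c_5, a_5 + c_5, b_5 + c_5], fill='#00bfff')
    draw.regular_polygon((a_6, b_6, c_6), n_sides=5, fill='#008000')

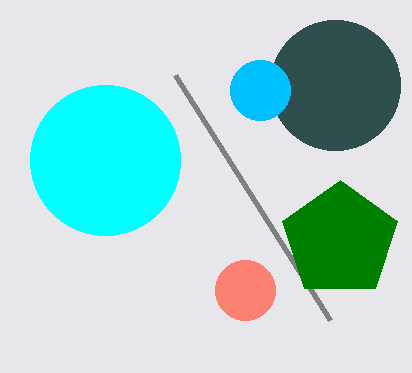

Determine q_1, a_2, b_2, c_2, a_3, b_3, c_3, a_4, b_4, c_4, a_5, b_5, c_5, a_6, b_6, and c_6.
q_1 = 75, a_2 = 245, b_2 = 290, c_2 = 30, a_3 = 335, b_3 = 85, c_3 = 65, a_4 = 105, b_4 = 160, c_4 = 75, a_5 = 260, b_5 = 90, c_5 = 30, a_6 = 340, b_6 = 240, c_6 = 60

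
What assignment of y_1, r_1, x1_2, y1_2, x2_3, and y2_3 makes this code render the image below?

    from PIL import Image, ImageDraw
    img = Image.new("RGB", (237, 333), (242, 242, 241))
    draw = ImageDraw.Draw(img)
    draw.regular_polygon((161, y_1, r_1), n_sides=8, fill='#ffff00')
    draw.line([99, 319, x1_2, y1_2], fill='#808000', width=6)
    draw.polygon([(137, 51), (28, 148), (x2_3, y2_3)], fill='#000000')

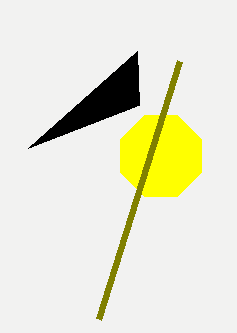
y_1 = 156
r_1 = 44
x1_2 = 180
y1_2 = 61
x2_3 = 139
y2_3 = 105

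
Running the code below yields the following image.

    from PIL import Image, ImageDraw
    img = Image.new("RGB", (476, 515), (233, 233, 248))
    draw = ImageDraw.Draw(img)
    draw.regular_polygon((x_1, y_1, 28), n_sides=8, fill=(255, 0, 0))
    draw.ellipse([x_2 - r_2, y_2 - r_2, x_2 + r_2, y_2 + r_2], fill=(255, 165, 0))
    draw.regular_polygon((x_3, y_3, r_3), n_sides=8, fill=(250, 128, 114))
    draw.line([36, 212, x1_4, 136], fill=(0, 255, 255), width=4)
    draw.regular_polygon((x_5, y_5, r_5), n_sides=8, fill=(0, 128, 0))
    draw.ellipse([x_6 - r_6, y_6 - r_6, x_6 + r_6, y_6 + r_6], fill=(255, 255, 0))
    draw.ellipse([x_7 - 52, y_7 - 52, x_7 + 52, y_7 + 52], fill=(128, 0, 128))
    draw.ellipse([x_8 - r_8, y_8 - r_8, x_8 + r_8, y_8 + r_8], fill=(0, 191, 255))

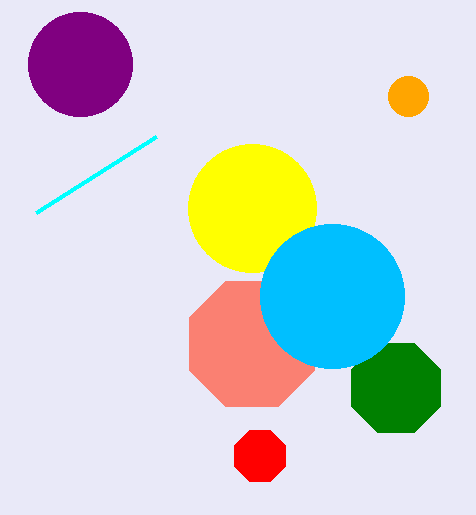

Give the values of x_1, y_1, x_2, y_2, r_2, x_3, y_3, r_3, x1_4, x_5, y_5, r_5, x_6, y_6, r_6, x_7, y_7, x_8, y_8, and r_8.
x_1 = 260; y_1 = 456; x_2 = 408; y_2 = 96; r_2 = 20; x_3 = 252; y_3 = 344; r_3 = 68; x1_4 = 156; x_5 = 396; y_5 = 388; r_5 = 48; x_6 = 252; y_6 = 208; r_6 = 64; x_7 = 80; y_7 = 64; x_8 = 332; y_8 = 296; r_8 = 72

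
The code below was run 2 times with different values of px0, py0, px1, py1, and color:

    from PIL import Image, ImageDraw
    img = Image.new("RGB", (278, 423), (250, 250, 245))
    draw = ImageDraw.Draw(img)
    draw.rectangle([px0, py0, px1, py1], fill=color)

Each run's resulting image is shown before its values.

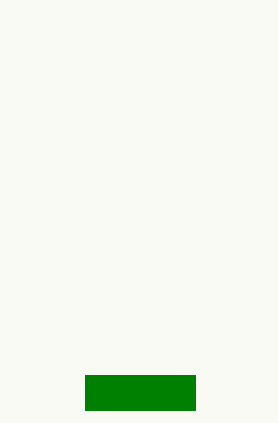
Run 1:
px0 = 85, py0 = 375, px1 = 195, py1 = 410, color = 'green'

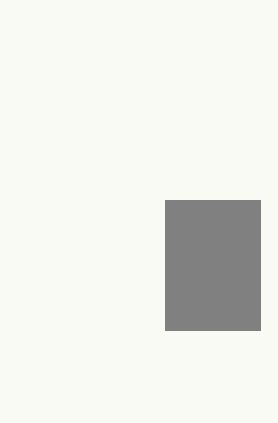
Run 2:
px0 = 165
py0 = 200
px1 = 260
py1 = 330
color = 'gray'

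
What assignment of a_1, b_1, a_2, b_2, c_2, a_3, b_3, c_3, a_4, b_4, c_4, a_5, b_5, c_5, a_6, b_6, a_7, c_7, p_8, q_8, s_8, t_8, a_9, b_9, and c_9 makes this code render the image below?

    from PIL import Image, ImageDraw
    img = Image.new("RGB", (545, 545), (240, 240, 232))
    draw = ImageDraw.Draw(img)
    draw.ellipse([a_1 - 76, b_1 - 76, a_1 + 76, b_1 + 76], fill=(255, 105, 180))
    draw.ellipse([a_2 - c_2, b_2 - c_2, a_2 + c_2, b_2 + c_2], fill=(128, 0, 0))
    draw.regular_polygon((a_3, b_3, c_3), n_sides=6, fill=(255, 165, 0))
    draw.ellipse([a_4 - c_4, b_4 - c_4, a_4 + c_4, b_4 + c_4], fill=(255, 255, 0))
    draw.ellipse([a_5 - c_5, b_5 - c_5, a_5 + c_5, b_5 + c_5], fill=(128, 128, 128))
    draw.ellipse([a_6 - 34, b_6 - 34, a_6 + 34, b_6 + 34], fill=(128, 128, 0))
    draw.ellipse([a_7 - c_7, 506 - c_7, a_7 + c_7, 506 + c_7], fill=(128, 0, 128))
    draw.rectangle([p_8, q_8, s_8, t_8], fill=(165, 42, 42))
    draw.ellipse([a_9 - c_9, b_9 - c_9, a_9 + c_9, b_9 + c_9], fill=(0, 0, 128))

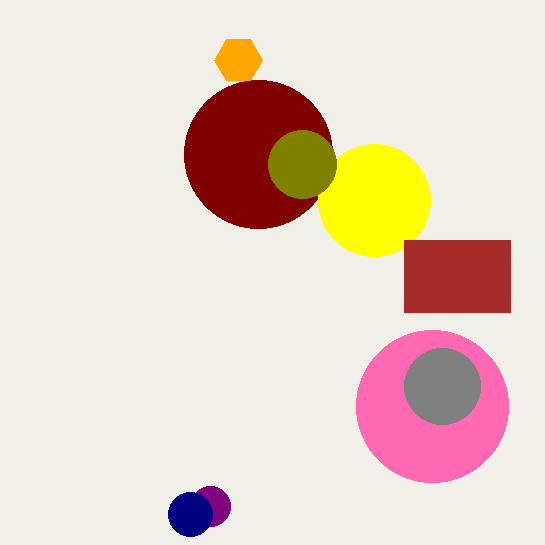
a_1 = 432
b_1 = 406
a_2 = 258
b_2 = 154
c_2 = 74
a_3 = 238
b_3 = 60
c_3 = 24
a_4 = 374
b_4 = 200
c_4 = 56
a_5 = 442
b_5 = 386
c_5 = 38
a_6 = 302
b_6 = 164
a_7 = 210
c_7 = 20
p_8 = 404
q_8 = 240
s_8 = 510
t_8 = 312
a_9 = 190
b_9 = 514
c_9 = 22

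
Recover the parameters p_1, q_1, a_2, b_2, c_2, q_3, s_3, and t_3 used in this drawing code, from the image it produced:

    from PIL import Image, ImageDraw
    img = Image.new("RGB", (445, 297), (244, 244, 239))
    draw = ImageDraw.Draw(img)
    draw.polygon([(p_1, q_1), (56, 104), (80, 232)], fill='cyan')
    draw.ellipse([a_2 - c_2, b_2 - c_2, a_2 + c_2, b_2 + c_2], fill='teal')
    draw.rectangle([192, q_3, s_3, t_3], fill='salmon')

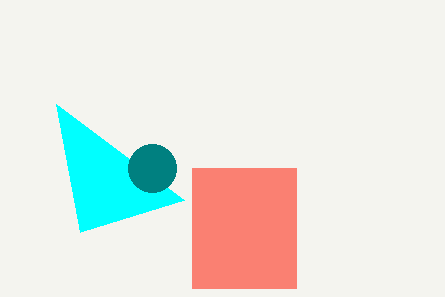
p_1 = 184; q_1 = 200; a_2 = 152; b_2 = 168; c_2 = 24; q_3 = 168; s_3 = 296; t_3 = 288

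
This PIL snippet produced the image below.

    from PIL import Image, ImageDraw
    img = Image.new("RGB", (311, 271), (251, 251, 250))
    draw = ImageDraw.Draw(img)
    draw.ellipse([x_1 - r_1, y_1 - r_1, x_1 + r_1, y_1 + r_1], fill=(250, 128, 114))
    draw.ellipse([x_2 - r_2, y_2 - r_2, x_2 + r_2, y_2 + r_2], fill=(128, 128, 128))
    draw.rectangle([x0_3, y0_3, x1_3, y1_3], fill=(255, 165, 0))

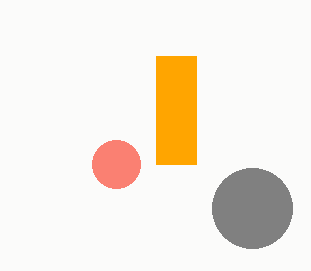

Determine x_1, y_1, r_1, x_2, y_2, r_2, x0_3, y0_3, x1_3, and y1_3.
x_1 = 116, y_1 = 164, r_1 = 24, x_2 = 252, y_2 = 208, r_2 = 40, x0_3 = 156, y0_3 = 56, x1_3 = 196, y1_3 = 164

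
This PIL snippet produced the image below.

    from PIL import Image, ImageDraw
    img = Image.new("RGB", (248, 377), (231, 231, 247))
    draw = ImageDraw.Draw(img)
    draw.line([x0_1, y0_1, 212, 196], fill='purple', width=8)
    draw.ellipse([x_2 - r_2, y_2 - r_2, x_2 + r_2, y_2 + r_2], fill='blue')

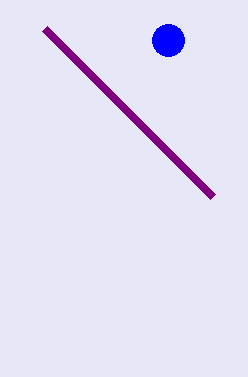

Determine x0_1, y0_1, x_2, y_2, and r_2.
x0_1 = 44
y0_1 = 28
x_2 = 168
y_2 = 40
r_2 = 16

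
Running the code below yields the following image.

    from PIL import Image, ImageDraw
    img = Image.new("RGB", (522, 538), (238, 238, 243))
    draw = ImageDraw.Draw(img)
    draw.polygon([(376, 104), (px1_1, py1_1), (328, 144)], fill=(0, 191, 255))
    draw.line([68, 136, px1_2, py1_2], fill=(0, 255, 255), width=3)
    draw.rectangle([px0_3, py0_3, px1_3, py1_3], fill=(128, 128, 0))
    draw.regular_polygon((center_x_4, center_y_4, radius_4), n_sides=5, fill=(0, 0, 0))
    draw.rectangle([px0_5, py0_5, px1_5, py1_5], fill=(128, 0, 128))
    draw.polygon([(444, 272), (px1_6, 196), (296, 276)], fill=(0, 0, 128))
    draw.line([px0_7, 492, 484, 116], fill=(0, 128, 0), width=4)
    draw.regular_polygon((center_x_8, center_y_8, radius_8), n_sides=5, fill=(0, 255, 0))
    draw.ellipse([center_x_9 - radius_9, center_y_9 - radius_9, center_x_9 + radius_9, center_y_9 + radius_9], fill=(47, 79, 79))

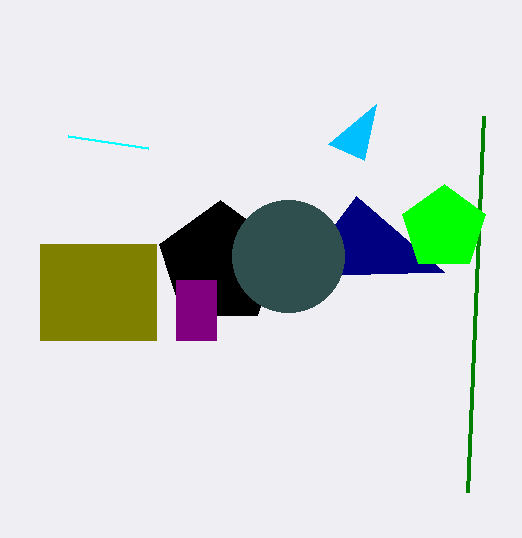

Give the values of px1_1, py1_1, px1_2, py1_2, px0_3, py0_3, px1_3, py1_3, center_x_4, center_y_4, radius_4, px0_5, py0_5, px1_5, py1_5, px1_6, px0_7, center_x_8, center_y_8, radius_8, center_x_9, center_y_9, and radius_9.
px1_1 = 364
py1_1 = 160
px1_2 = 148
py1_2 = 148
px0_3 = 40
py0_3 = 244
px1_3 = 156
py1_3 = 340
center_x_4 = 220
center_y_4 = 264
radius_4 = 64
px0_5 = 176
py0_5 = 280
px1_5 = 216
py1_5 = 340
px1_6 = 356
px0_7 = 468
center_x_8 = 444
center_y_8 = 228
radius_8 = 44
center_x_9 = 288
center_y_9 = 256
radius_9 = 56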